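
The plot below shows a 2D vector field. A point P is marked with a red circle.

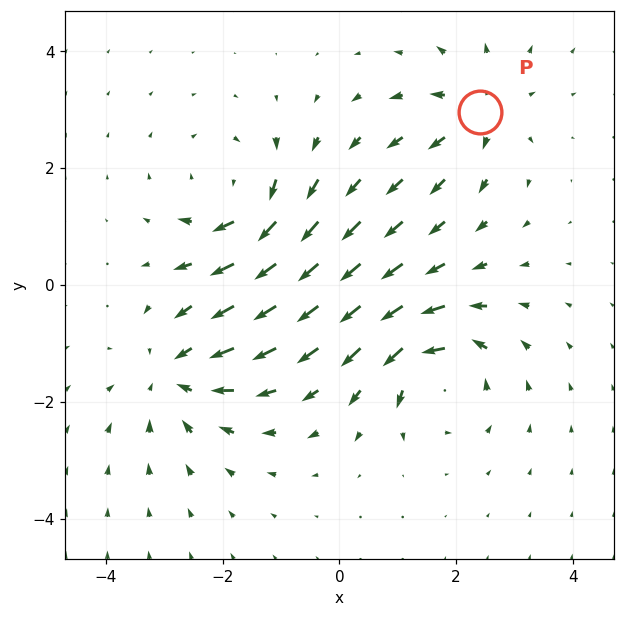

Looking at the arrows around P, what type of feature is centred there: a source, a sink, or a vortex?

source

At P (2.4, 3.0) the arrows spread outward. Divergence about +4, curl ≈0 — positive divergence with near-zero curl is a source.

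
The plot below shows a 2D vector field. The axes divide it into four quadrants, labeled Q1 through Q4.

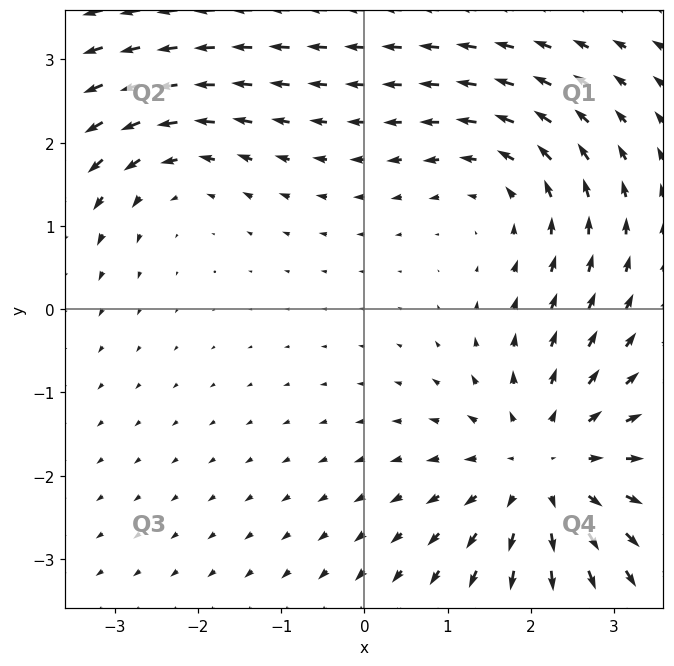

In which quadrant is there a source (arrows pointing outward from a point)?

The source sits at approximately (2.2, -1.9), which lies in quadrant Q4. The divergence there is about +4, positive as expected for a source.

Q4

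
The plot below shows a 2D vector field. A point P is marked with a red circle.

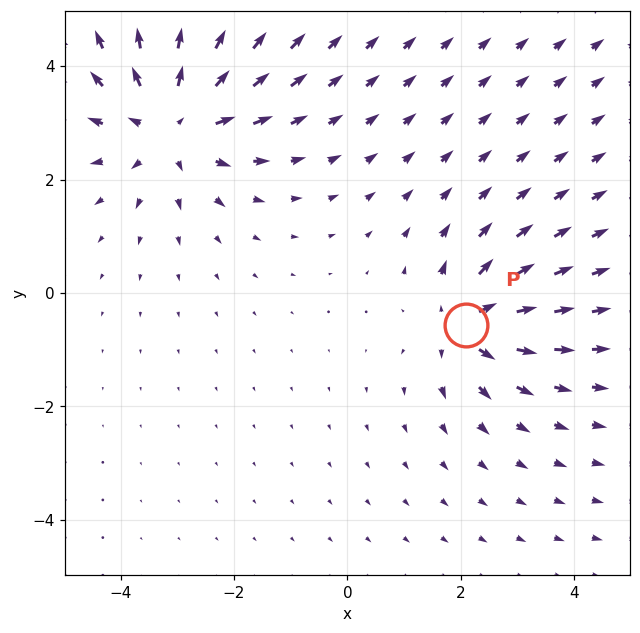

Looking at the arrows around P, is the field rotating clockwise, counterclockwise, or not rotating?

Near P at (2.1, -0.6) the arrows show no circulation. The curl there is ≈0.

not rotating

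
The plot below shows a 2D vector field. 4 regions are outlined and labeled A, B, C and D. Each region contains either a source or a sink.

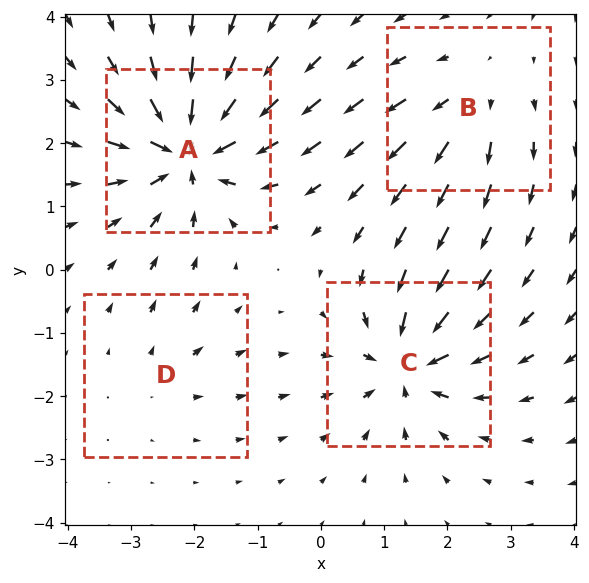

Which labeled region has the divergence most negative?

A

Divergence at each region's feature centre — A: about -8, B: about +4, C: about -7, D: about +2. Region A is most negative.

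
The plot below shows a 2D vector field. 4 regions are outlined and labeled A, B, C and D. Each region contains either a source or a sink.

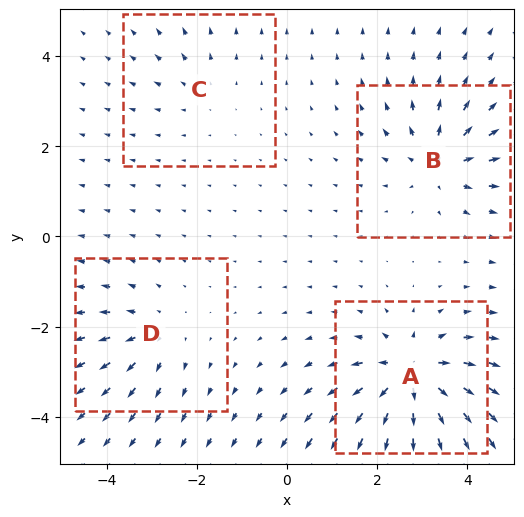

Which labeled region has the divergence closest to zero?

Divergence at each region's feature centre — A: about +8, B: about +5, C: about +2, D: about +4. Region C is closest to zero.

C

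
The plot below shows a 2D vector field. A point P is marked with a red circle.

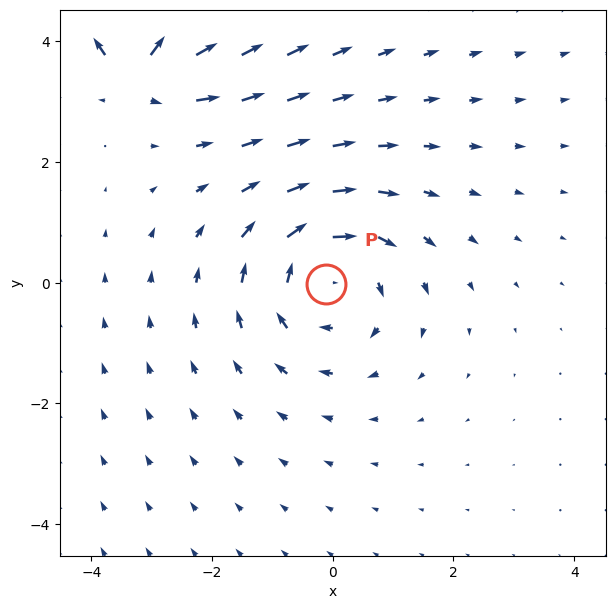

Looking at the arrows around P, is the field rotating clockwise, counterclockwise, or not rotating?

clockwise

Near P at (-0.1, -0.0) the arrows circulate clockwise. The curl (z-component) there is about -4; negative curl means clockwise rotation.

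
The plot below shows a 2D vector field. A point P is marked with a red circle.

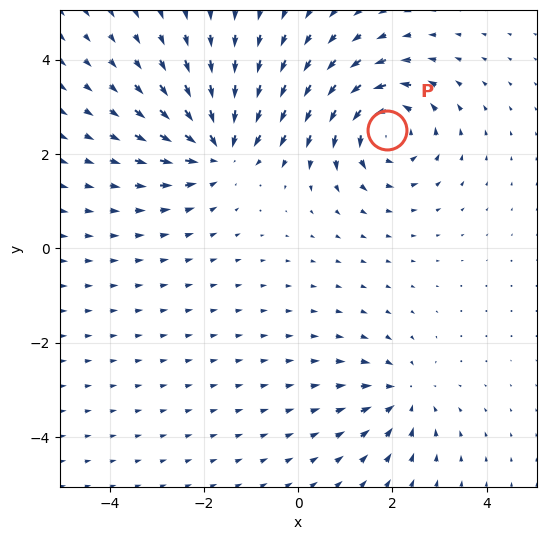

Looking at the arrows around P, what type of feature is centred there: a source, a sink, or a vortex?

At P (1.9, 2.5) the arrows circulate counterclockwise. Divergence ≈0, curl about +5 — near-zero divergence with nonzero curl is a vortex.

vortex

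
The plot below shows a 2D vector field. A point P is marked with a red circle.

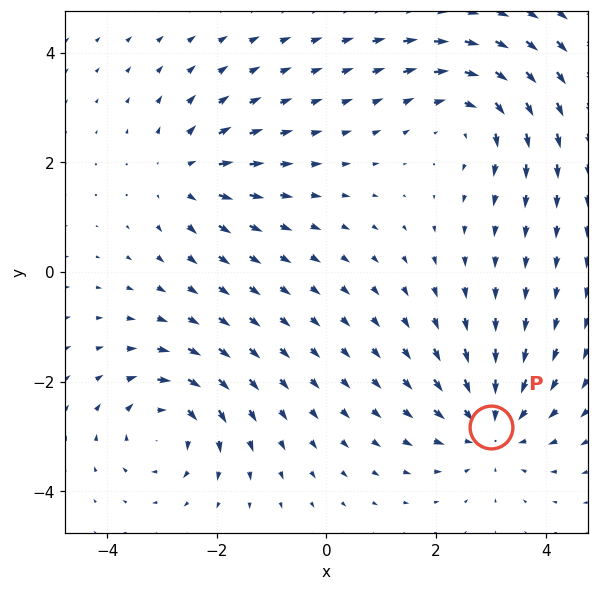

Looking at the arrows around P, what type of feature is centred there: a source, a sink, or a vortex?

sink

At P (3.0, -2.8) the arrows converge inward. Divergence about -4, curl ≈0 — negative divergence with near-zero curl is a sink.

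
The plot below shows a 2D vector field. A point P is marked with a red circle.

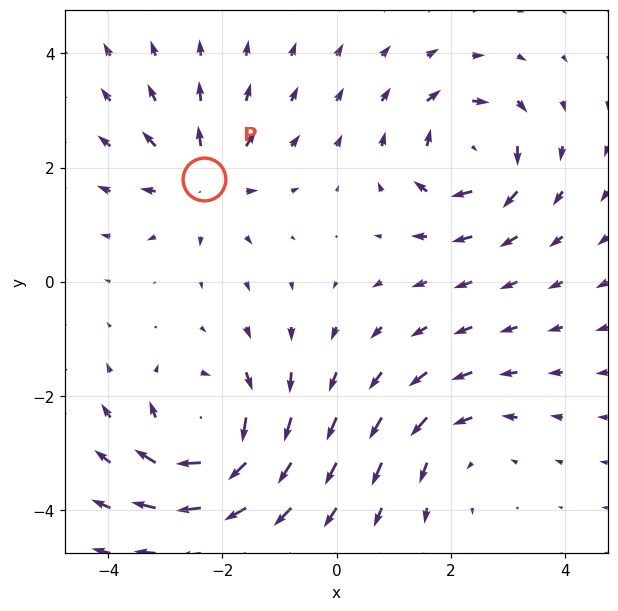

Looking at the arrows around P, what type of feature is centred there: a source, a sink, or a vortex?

At P (-2.3, 1.8) the arrows spread outward. Divergence about +4, curl ≈0 — positive divergence with near-zero curl is a source.

source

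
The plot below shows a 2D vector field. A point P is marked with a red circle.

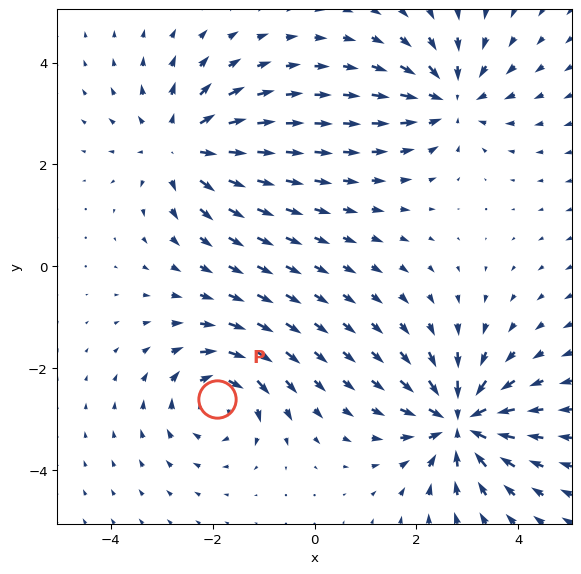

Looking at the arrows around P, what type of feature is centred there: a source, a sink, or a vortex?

vortex

At P (-1.9, -2.6) the arrows circulate clockwise. Divergence ≈0, curl about -4 — near-zero divergence with nonzero curl is a vortex.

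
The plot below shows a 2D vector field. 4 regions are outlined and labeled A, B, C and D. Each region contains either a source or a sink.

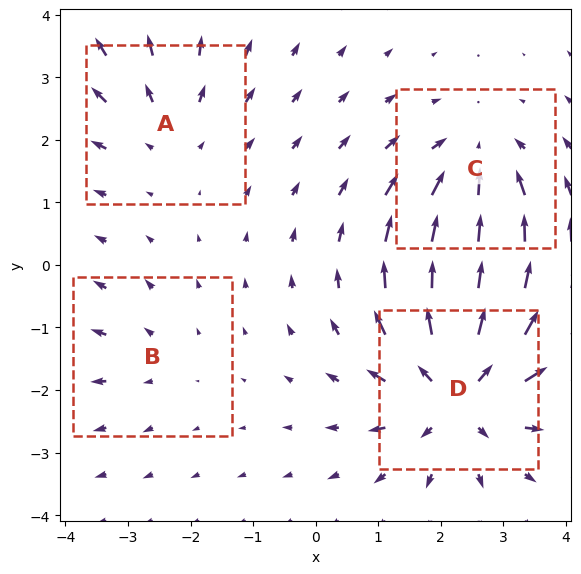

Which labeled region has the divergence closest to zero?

Divergence at each region's feature centre — A: about +3, B: about +2, C: about -4, D: about +7. Region B is closest to zero.

B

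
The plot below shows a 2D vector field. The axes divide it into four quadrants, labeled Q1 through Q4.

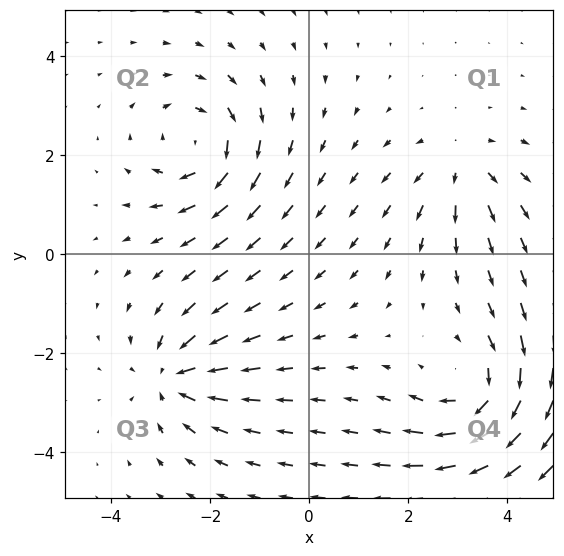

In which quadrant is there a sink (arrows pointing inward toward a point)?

Q3

The sink sits at approximately (-2.7, -2.5), which lies in quadrant Q3. The divergence there is about -4, negative as expected for a sink.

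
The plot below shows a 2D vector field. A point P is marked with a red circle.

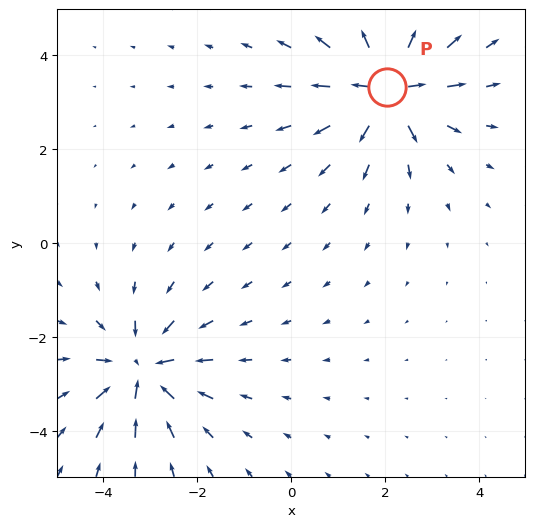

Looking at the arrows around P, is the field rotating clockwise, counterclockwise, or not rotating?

not rotating

Near P at (2.0, 3.3) the arrows show no circulation. The curl there is ≈0.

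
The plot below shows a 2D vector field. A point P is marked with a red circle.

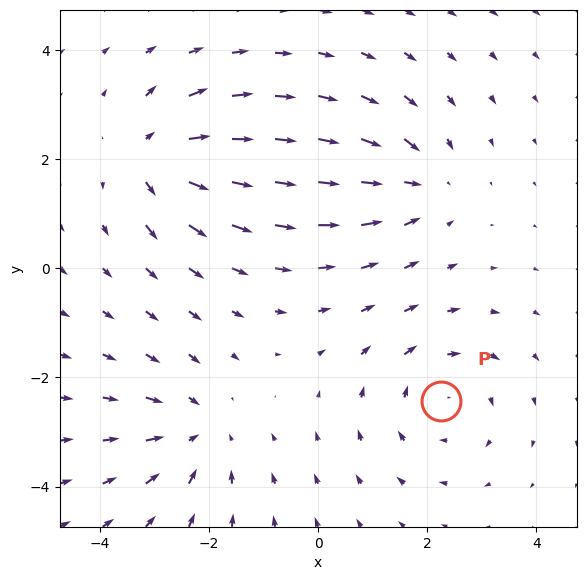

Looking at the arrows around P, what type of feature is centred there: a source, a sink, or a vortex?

At P (2.3, -2.4) the arrows circulate clockwise. Divergence ≈0, curl about -3 — near-zero divergence with nonzero curl is a vortex.

vortex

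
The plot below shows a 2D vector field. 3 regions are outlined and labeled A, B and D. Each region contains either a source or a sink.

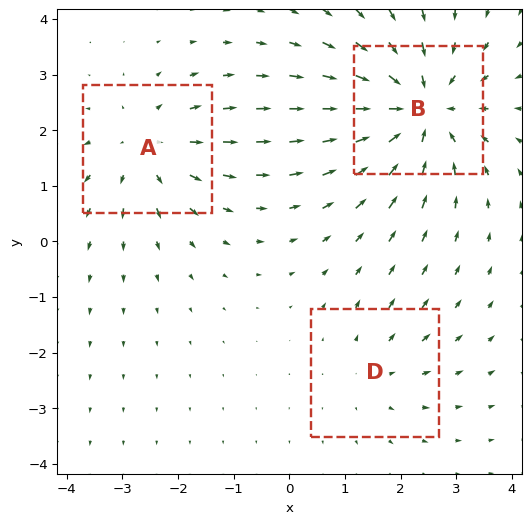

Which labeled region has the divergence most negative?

B

Divergence at each region's feature centre — A: about +3, B: about -4, D: about +2. Region B is most negative.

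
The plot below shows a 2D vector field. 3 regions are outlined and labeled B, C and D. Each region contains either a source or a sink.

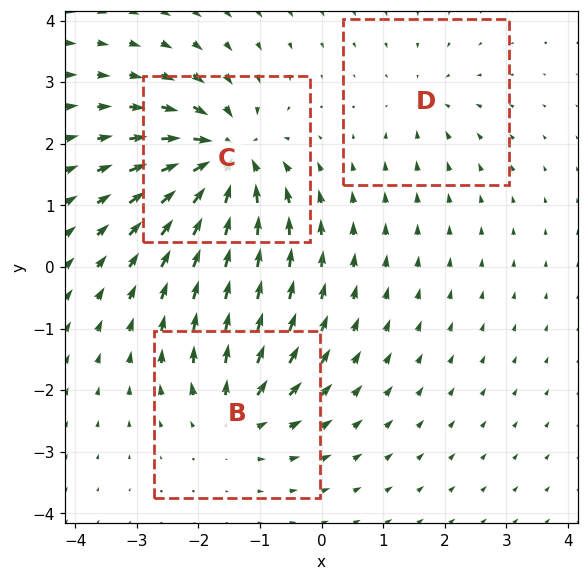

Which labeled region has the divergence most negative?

Divergence at each region's feature centre — B: about +4, C: about -7, D: about -2. Region C is most negative.

C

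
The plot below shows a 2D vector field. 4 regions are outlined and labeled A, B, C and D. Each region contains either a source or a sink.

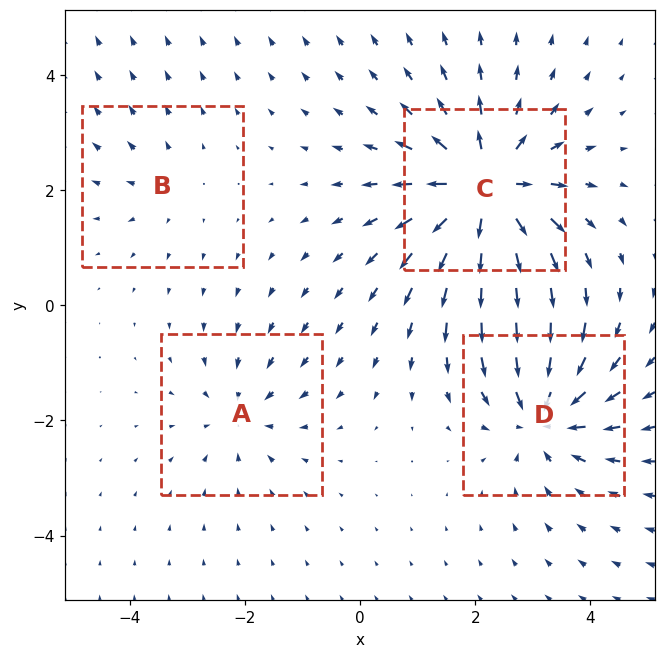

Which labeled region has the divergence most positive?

C

Divergence at each region's feature centre — A: about -3, B: about +2, C: about +8, D: about -6. Region C is most positive.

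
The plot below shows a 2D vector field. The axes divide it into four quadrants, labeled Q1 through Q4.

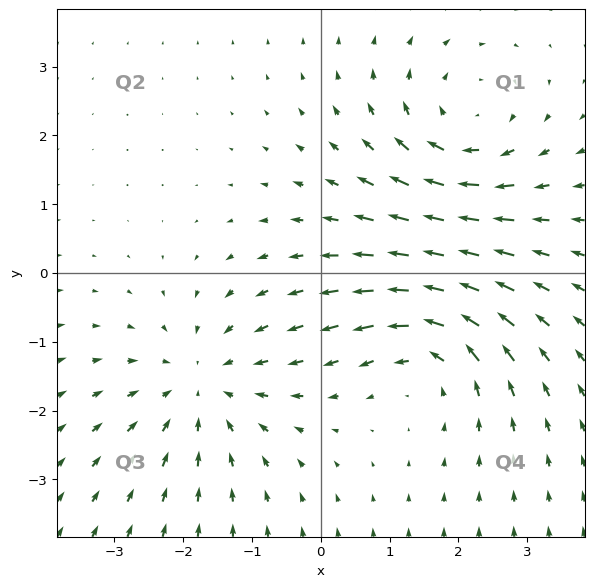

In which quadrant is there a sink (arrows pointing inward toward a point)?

Q3

The sink sits at approximately (-1.7, -1.6), which lies in quadrant Q3. The divergence there is about -4, negative as expected for a sink.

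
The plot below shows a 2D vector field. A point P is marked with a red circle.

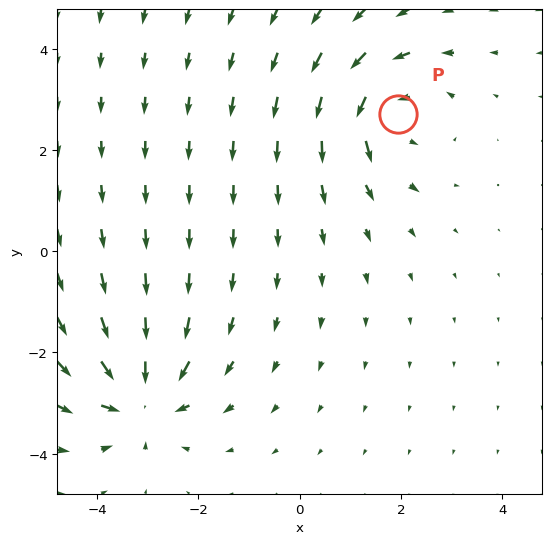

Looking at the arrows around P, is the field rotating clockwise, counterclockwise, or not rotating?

counterclockwise

Near P at (1.9, 2.7) the arrows circulate counterclockwise. The curl (z-component) there is about +3; positive curl means counterclockwise rotation.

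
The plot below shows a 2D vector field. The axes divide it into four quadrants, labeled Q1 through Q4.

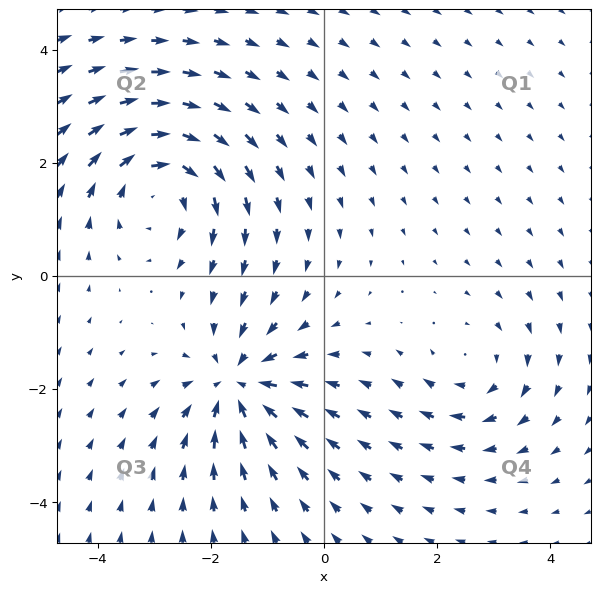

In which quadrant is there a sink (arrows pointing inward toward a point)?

The sink sits at approximately (-1.5, -1.9), which lies in quadrant Q3. The divergence there is about -5, negative as expected for a sink.

Q3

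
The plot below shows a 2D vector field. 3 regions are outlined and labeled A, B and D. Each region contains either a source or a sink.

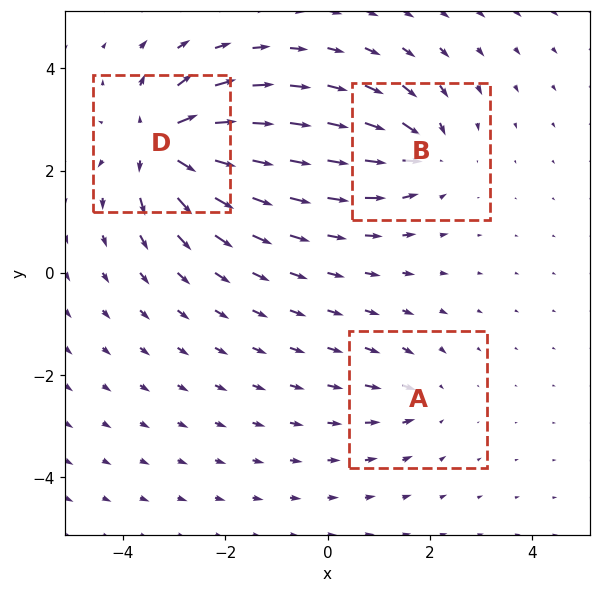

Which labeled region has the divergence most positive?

D

Divergence at each region's feature centre — A: about -3, B: about -4, D: about +6. Region D is most positive.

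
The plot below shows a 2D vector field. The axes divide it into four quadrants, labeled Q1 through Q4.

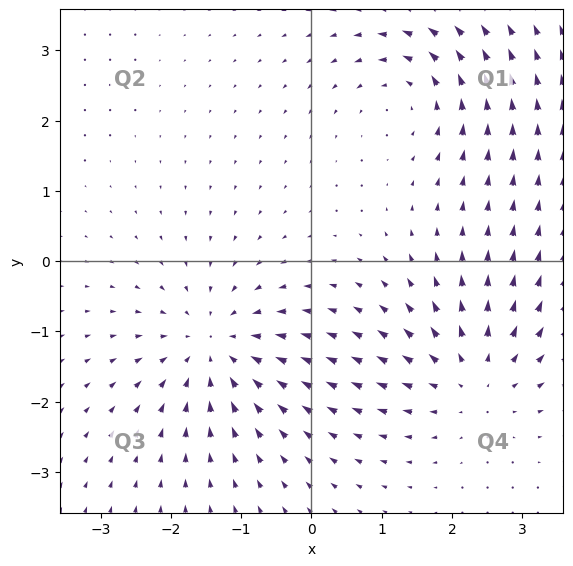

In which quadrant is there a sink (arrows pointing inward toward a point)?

Q3

The sink sits at approximately (-1.4, -1.2), which lies in quadrant Q3. The divergence there is about -5, negative as expected for a sink.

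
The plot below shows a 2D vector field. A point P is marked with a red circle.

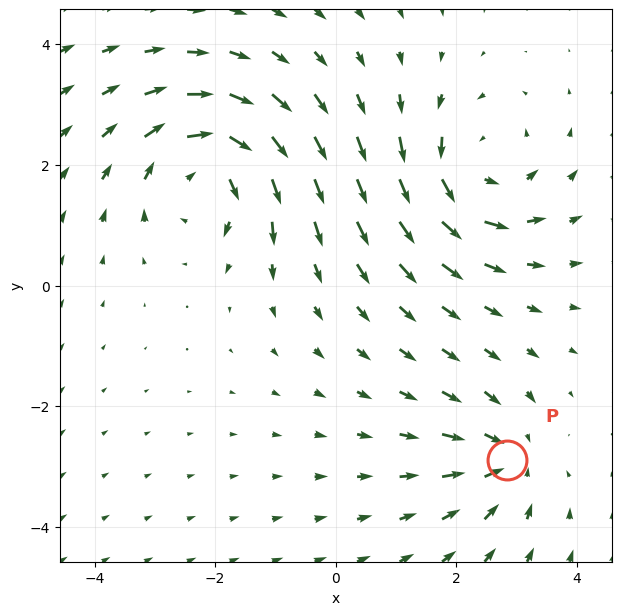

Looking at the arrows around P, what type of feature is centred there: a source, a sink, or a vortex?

At P (2.8, -2.9) the arrows converge inward. Divergence about -4, curl ≈0 — negative divergence with near-zero curl is a sink.

sink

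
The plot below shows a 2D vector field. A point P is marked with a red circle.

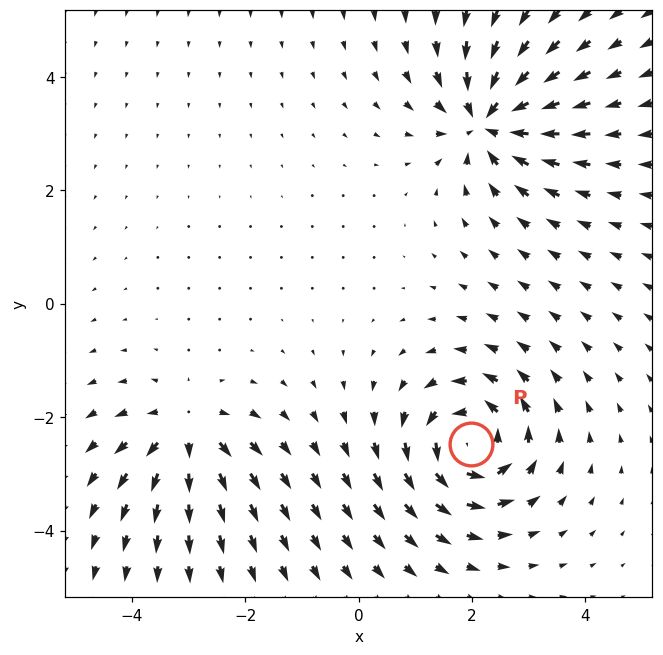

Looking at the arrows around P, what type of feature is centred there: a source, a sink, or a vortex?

At P (2.0, -2.5) the arrows circulate counterclockwise. Divergence ≈0, curl about +6 — near-zero divergence with nonzero curl is a vortex.

vortex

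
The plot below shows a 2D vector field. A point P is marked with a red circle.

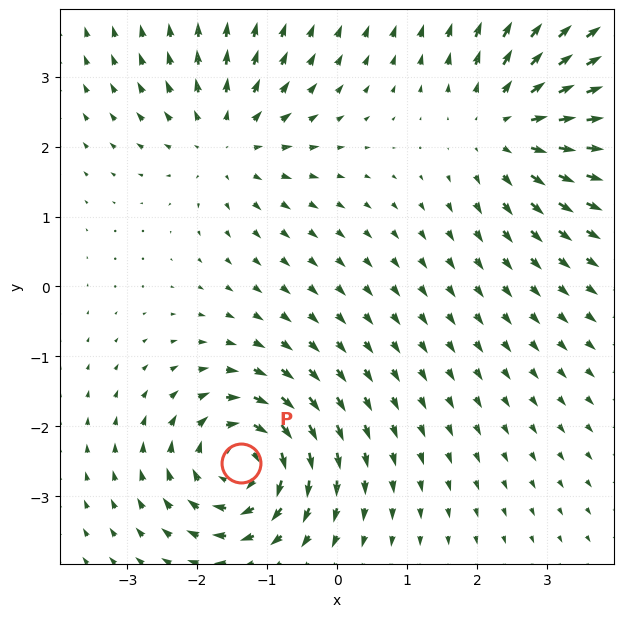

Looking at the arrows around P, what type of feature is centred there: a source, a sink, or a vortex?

vortex

At P (-1.4, -2.5) the arrows circulate clockwise. Divergence ≈0, curl about -6 — near-zero divergence with nonzero curl is a vortex.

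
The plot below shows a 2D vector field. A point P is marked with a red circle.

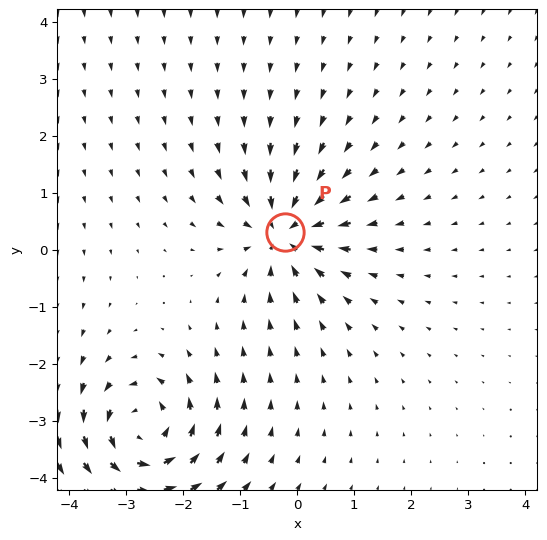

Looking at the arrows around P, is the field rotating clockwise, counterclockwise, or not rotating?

Near P at (-0.2, 0.3) the arrows show no circulation. The curl there is ≈0.

not rotating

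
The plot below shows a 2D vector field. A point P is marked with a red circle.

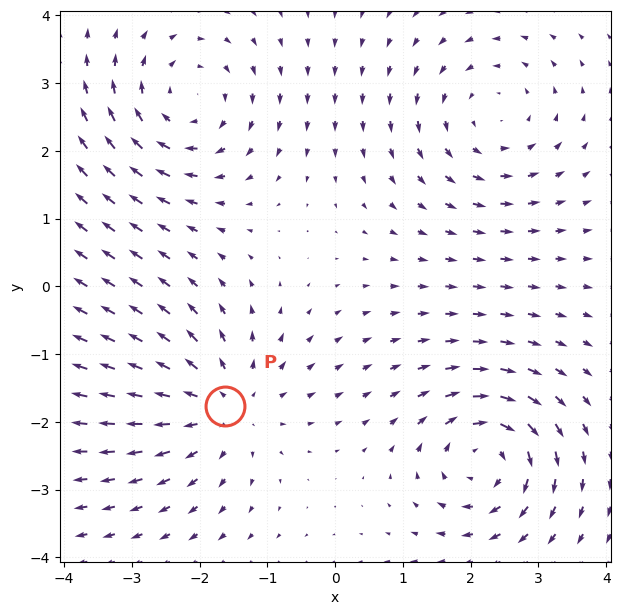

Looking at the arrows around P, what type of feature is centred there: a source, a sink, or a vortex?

source

At P (-1.6, -1.8) the arrows spread outward. Divergence about +5, curl ≈0 — positive divergence with near-zero curl is a source.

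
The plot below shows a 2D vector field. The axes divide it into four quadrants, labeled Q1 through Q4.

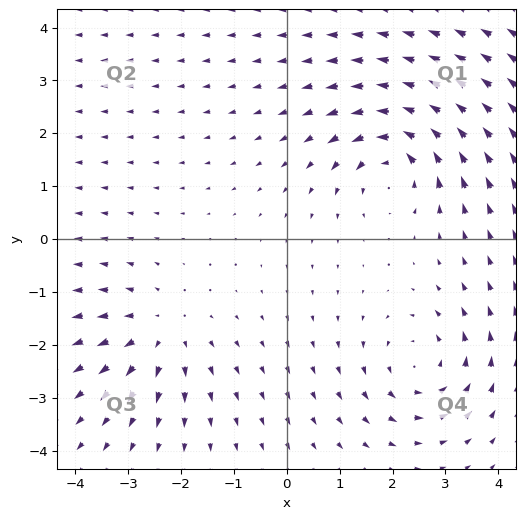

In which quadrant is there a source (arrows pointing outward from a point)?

Q3

The source sits at approximately (-2.4, -1.8), which lies in quadrant Q3. The divergence there is about +3, positive as expected for a source.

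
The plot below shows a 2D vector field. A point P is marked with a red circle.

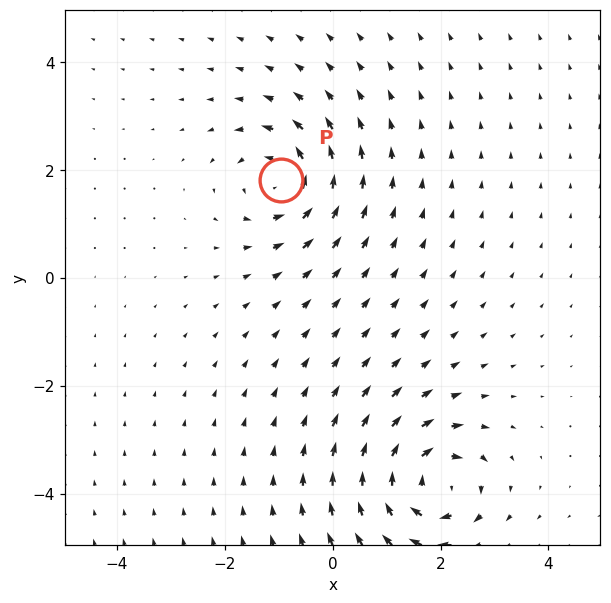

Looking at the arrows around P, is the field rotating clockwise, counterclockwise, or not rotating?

counterclockwise

Near P at (-1.0, 1.8) the arrows circulate counterclockwise. The curl (z-component) there is about +5; positive curl means counterclockwise rotation.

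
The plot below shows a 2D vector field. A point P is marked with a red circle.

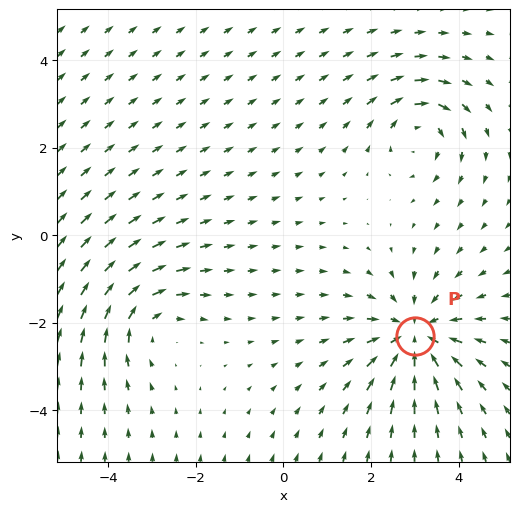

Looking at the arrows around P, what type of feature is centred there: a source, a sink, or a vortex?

At P (3.0, -2.3) the arrows converge inward. Divergence about -4, curl ≈0 — negative divergence with near-zero curl is a sink.

sink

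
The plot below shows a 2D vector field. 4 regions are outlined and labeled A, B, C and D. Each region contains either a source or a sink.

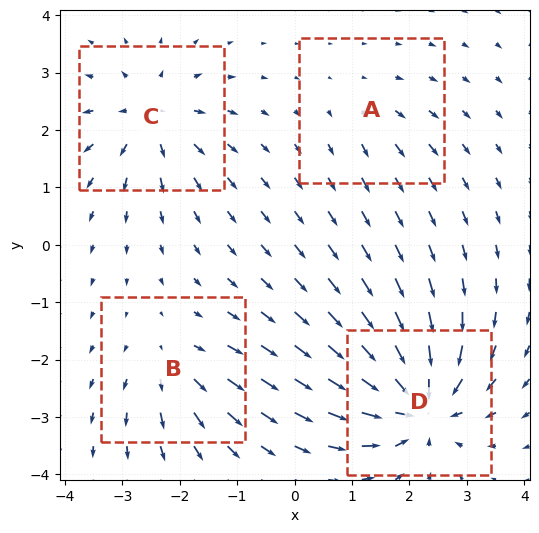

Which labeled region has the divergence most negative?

D

Divergence at each region's feature centre — A: about +3, B: about +4, C: about +6, D: about -9. Region D is most negative.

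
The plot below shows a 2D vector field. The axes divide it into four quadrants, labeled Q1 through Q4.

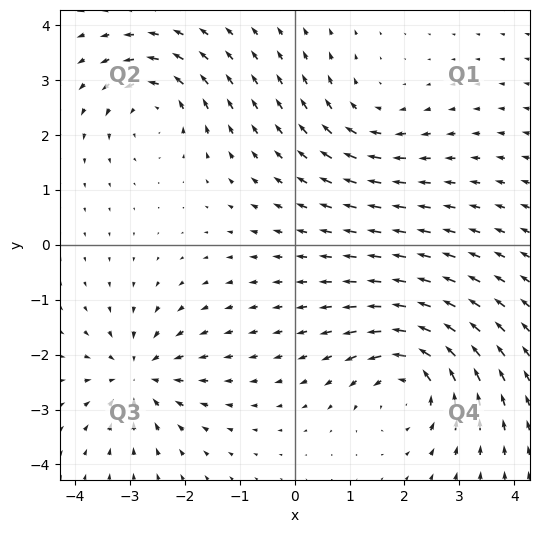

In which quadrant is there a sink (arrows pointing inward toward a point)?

The sink sits at approximately (-2.8, -2.4), which lies in quadrant Q3. The divergence there is about -5, negative as expected for a sink.

Q3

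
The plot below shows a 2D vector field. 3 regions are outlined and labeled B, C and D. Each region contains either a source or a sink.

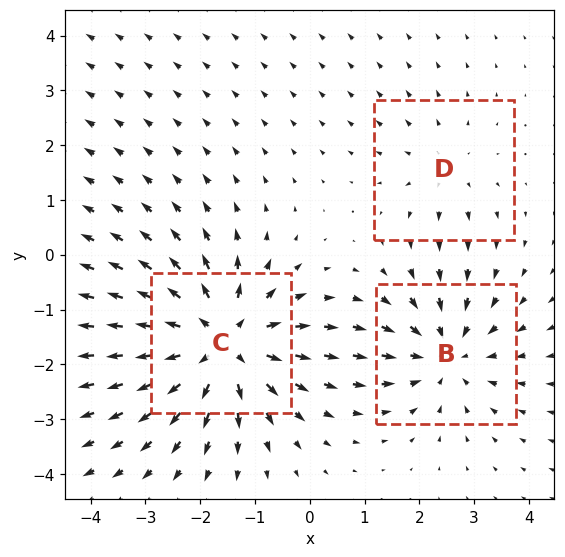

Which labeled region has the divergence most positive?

Divergence at each region's feature centre — B: about -3, C: about +5, D: about +2. Region C is most positive.

C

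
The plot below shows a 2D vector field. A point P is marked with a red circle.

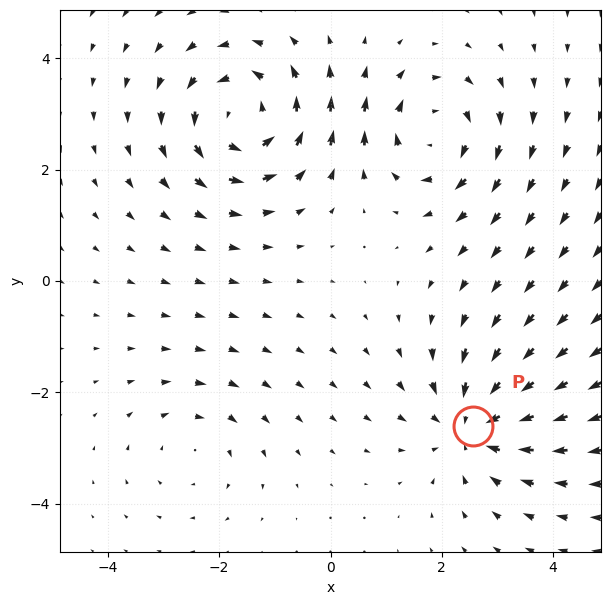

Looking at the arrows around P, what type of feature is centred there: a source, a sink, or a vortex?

sink

At P (2.6, -2.6) the arrows converge inward. Divergence about -4, curl ≈0 — negative divergence with near-zero curl is a sink.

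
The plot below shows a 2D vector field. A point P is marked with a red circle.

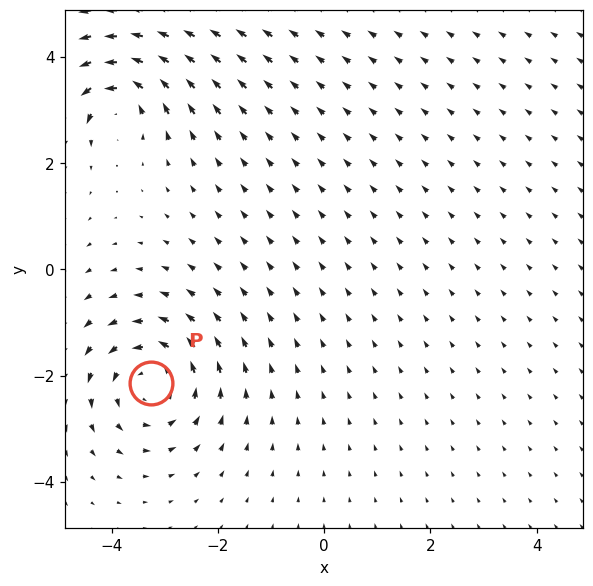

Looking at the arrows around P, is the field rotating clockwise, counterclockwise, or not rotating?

Near P at (-3.2, -2.1) the arrows circulate counterclockwise. The curl (z-component) there is about +5; positive curl means counterclockwise rotation.

counterclockwise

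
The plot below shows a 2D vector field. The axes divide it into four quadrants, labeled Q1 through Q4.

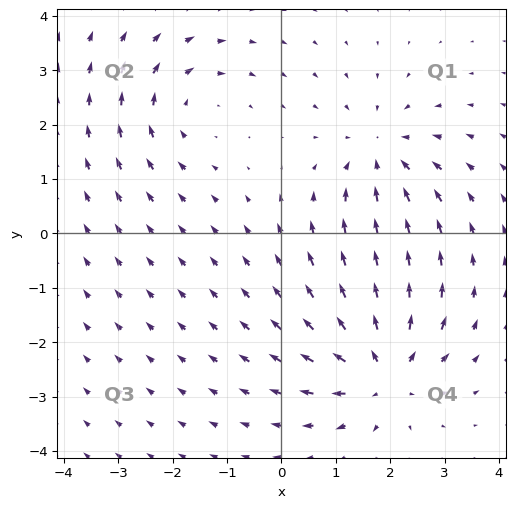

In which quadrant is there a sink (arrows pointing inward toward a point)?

Q1

The sink sits at approximately (1.8, 1.5), which lies in quadrant Q1. The divergence there is about -3, negative as expected for a sink.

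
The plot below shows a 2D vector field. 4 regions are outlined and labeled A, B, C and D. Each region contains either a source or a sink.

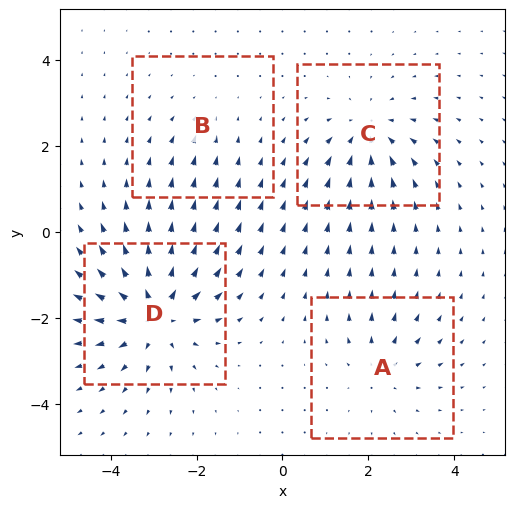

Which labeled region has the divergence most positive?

Divergence at each region's feature centre — A: about +3, B: about -2, C: about -5, D: about +7. Region D is most positive.

D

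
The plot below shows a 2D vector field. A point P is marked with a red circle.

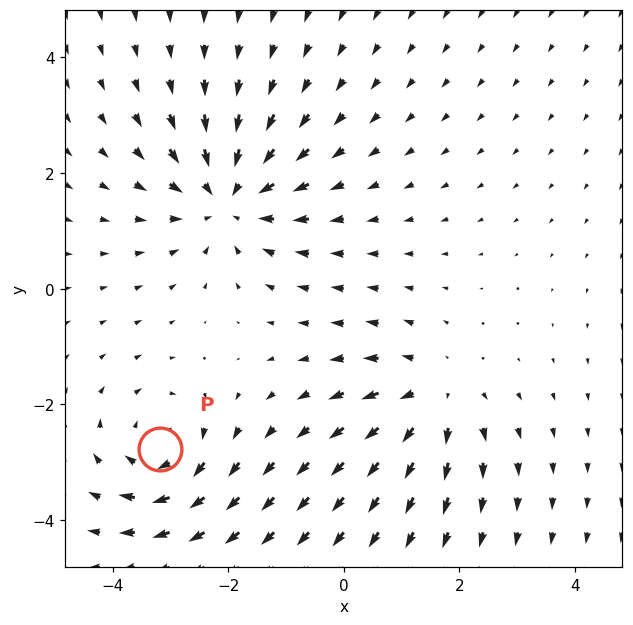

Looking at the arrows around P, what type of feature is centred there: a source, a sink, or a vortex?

vortex

At P (-3.2, -2.8) the arrows circulate clockwise. Divergence ≈0, curl about -3 — near-zero divergence with nonzero curl is a vortex.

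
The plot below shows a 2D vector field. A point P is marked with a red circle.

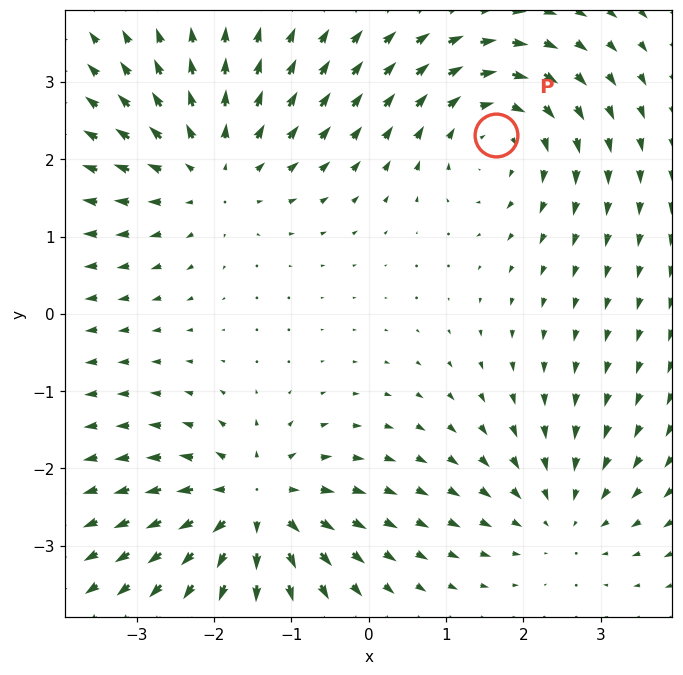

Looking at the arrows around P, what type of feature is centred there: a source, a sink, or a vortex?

vortex

At P (1.6, 2.3) the arrows circulate clockwise. Divergence ≈0, curl about -4 — near-zero divergence with nonzero curl is a vortex.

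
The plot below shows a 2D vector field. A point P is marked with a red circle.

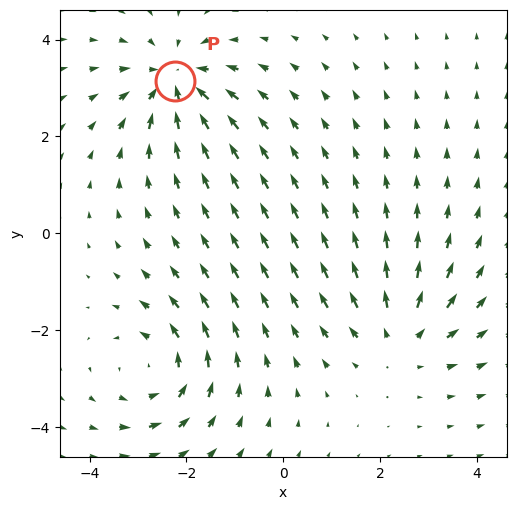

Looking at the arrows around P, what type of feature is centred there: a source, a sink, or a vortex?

At P (-2.2, 3.1) the arrows converge inward. Divergence about -4, curl ≈0 — negative divergence with near-zero curl is a sink.

sink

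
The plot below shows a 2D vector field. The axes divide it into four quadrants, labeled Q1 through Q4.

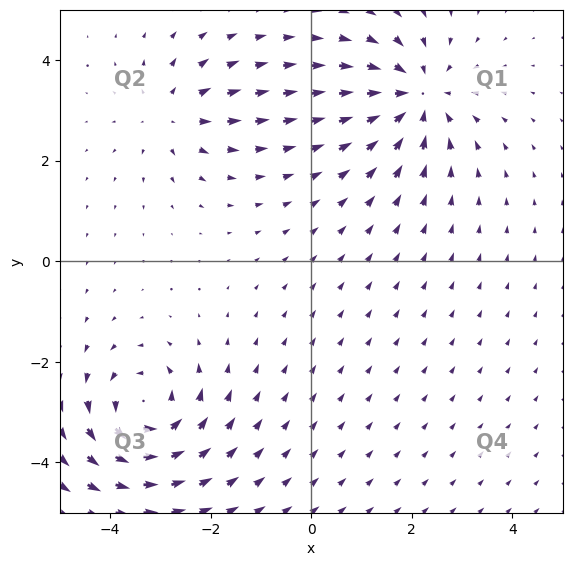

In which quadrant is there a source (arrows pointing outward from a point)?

Q2

The source sits at approximately (-2.7, 2.9), which lies in quadrant Q2. The divergence there is about +3, positive as expected for a source.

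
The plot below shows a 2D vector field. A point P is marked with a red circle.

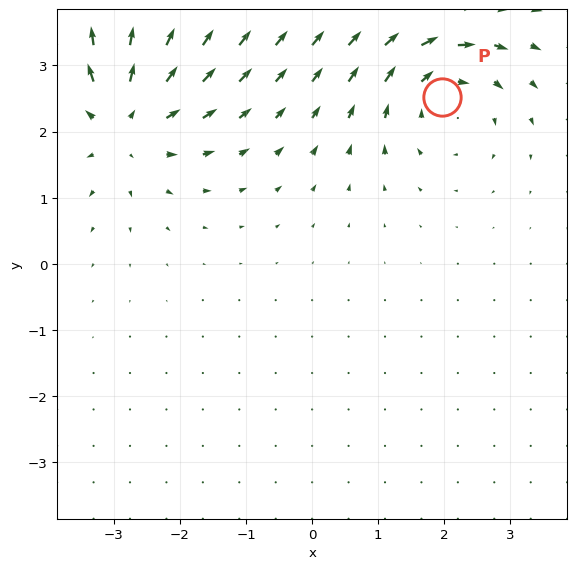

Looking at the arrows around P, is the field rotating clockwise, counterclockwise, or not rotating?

Near P at (2.0, 2.5) the arrows circulate clockwise. The curl (z-component) there is about -4; negative curl means clockwise rotation.

clockwise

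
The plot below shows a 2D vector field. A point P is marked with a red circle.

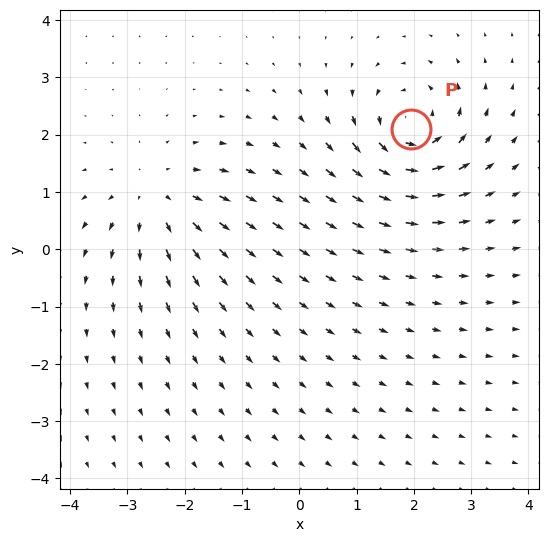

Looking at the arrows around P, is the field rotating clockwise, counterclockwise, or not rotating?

counterclockwise

Near P at (1.9, 2.1) the arrows circulate counterclockwise. The curl (z-component) there is about +7; positive curl means counterclockwise rotation.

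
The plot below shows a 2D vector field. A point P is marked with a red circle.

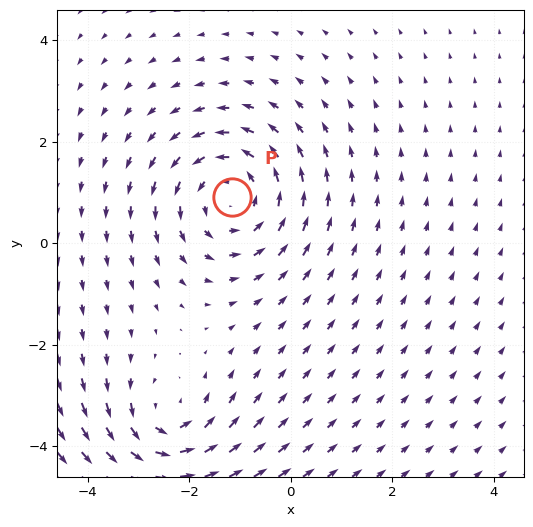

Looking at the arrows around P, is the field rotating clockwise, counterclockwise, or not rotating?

Near P at (-1.2, 0.9) the arrows circulate counterclockwise. The curl (z-component) there is about +4; positive curl means counterclockwise rotation.

counterclockwise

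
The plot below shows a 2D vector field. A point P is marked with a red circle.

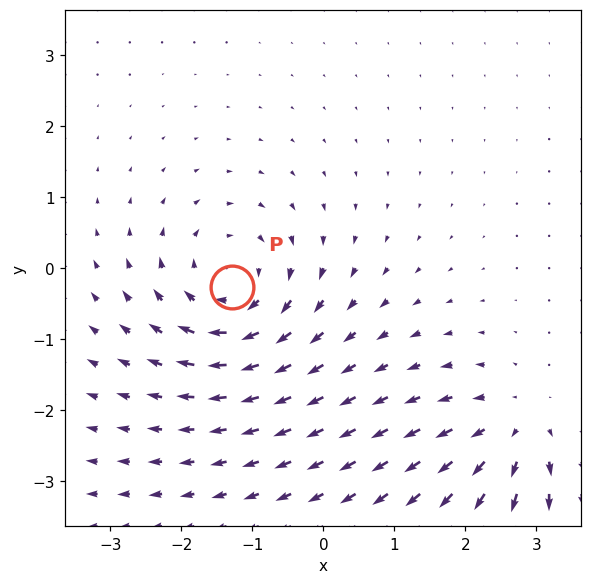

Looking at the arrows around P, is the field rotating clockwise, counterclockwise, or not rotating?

Near P at (-1.3, -0.3) the arrows circulate clockwise. The curl (z-component) there is about -4; negative curl means clockwise rotation.

clockwise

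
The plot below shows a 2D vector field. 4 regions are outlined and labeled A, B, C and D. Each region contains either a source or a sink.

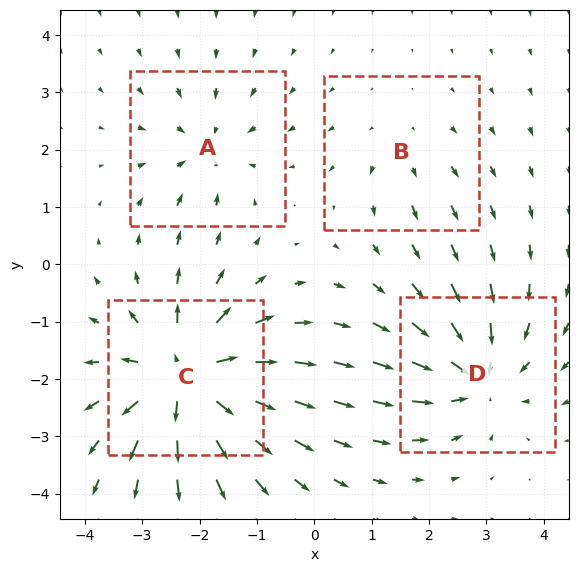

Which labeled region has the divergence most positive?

C

Divergence at each region's feature centre — A: about -4, B: about +2, C: about +8, D: about -5. Region C is most positive.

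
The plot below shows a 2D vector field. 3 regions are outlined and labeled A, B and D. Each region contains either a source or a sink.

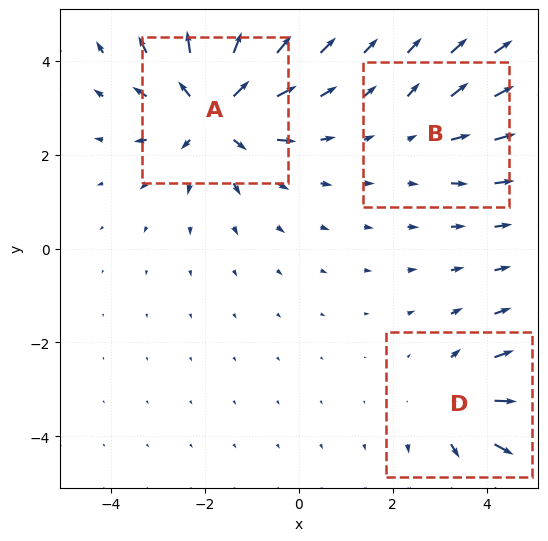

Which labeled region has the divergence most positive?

Divergence at each region's feature centre — A: about +5, B: about +2, D: about +3. Region A is most positive.

A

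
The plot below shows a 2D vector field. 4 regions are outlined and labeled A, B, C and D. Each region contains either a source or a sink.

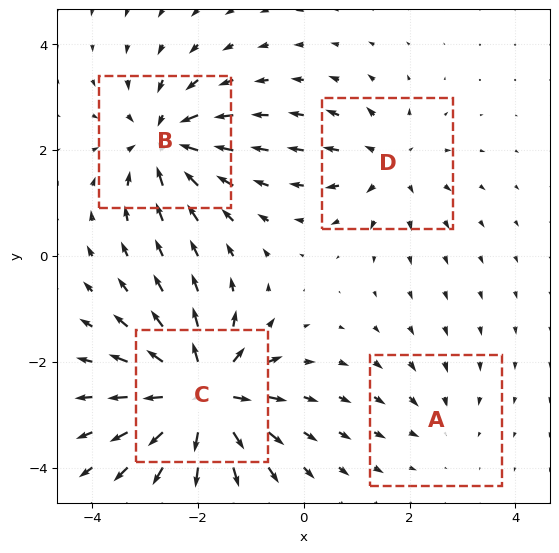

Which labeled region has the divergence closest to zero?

Divergence at each region's feature centre — A: about -2, B: about -6, C: about +9, D: about +4. Region A is closest to zero.

A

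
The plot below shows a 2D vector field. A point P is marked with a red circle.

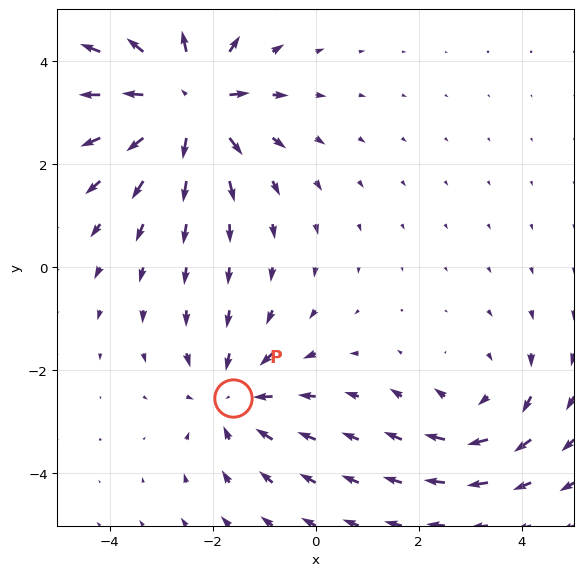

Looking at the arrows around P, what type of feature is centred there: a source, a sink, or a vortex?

At P (-1.6, -2.5) the arrows converge inward. Divergence about -3, curl ≈0 — negative divergence with near-zero curl is a sink.

sink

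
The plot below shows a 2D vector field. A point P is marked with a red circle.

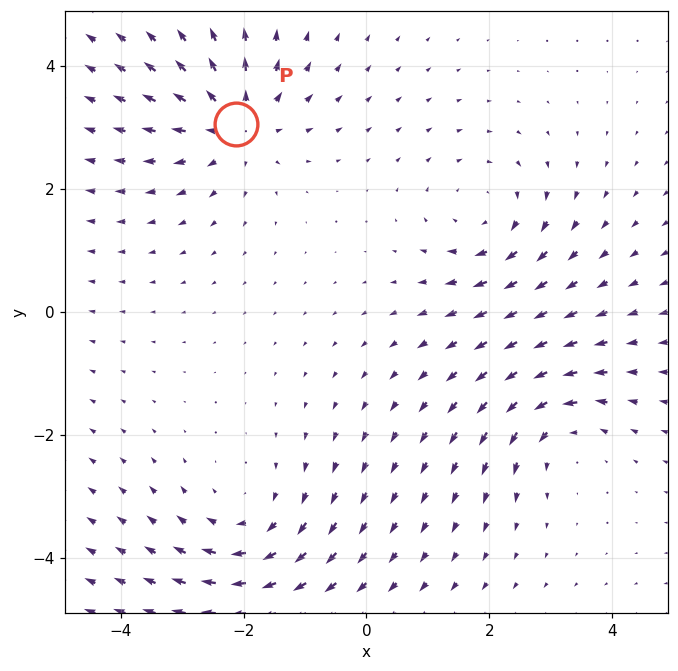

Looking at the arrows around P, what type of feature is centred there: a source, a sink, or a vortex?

source

At P (-2.1, 3.1) the arrows spread outward. Divergence about +4, curl ≈0 — positive divergence with near-zero curl is a source.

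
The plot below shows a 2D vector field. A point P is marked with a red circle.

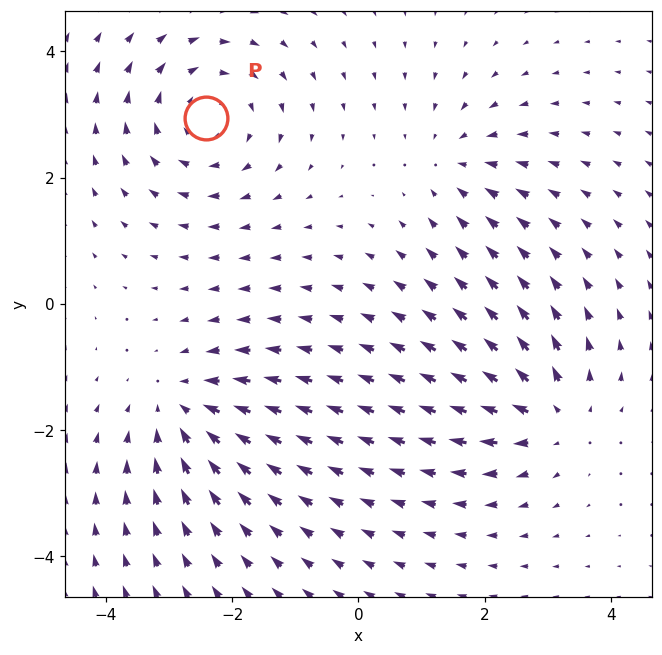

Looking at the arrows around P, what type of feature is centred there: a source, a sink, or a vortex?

At P (-2.4, 2.9) the arrows circulate clockwise. Divergence ≈0, curl about -4 — near-zero divergence with nonzero curl is a vortex.

vortex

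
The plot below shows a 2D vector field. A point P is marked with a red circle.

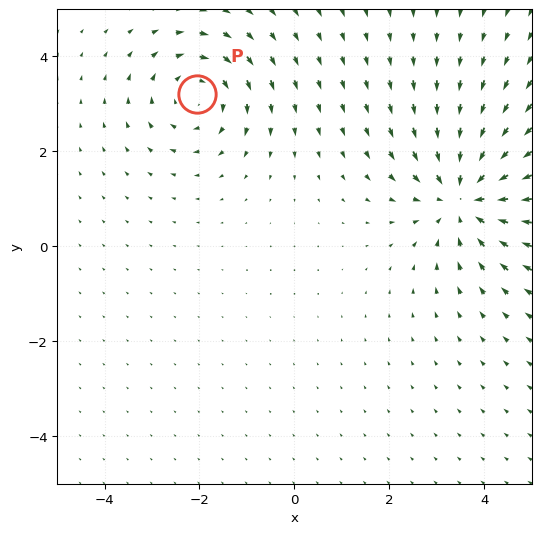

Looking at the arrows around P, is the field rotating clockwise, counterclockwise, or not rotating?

Near P at (-2.1, 3.2) the arrows circulate clockwise. The curl (z-component) there is about -4; negative curl means clockwise rotation.

clockwise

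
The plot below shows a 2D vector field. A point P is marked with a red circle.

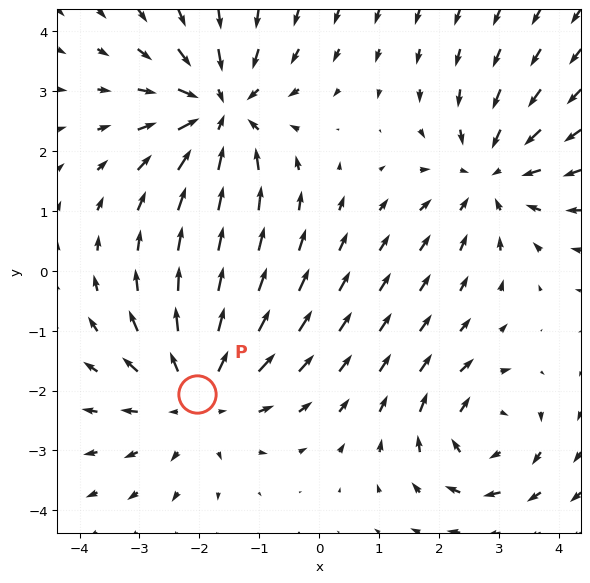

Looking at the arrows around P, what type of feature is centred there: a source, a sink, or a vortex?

source

At P (-2.0, -2.1) the arrows spread outward. Divergence about +3, curl ≈0 — positive divergence with near-zero curl is a source.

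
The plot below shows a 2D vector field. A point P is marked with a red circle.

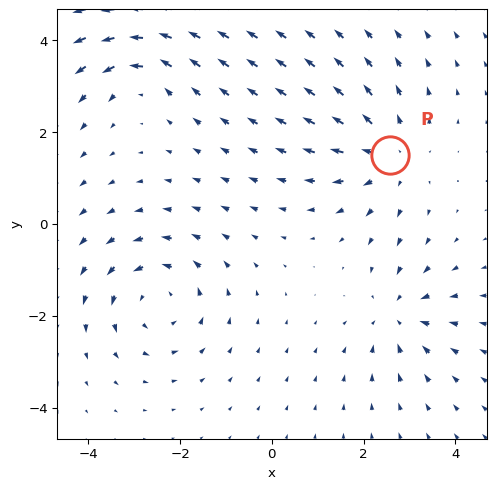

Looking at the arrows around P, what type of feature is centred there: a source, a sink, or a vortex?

At P (2.6, 1.5) the arrows spread outward. Divergence about +3, curl ≈0 — positive divergence with near-zero curl is a source.

source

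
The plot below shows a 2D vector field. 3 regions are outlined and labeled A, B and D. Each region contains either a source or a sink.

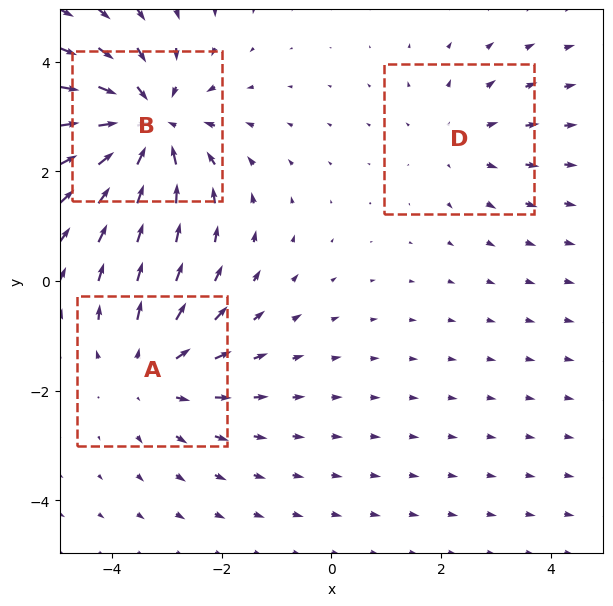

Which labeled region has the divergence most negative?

Divergence at each region's feature centre — A: about +3, B: about -4, D: about +2. Region B is most negative.

B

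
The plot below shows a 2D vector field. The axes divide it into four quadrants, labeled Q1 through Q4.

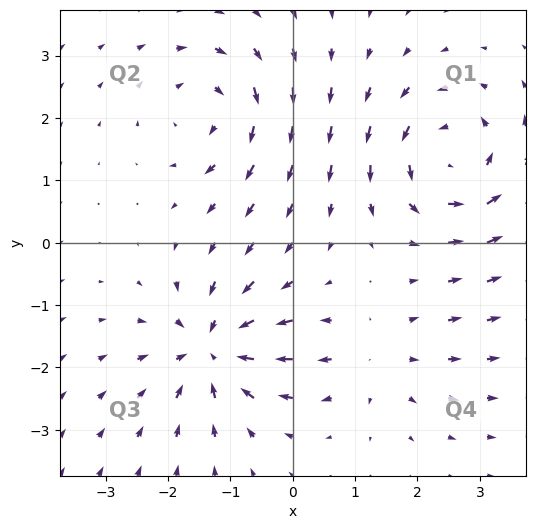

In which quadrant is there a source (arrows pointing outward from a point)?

Q4

The source sits at approximately (1.3, -1.8), which lies in quadrant Q4. The divergence there is about +2, positive as expected for a source.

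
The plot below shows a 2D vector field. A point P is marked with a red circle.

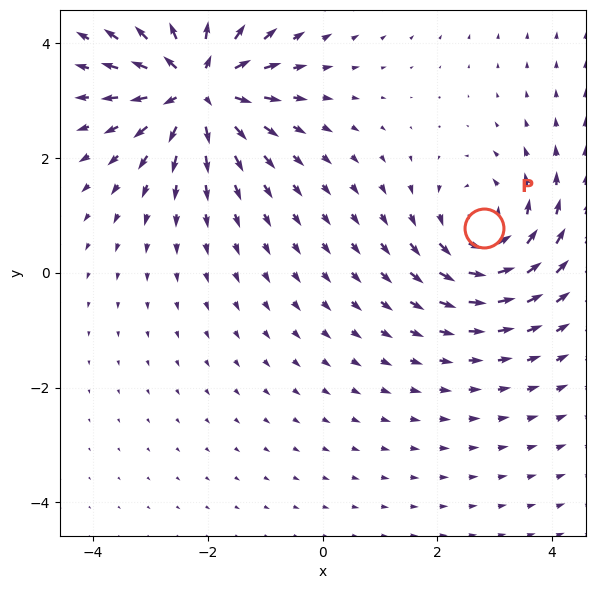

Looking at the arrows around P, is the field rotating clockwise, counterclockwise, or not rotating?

counterclockwise

Near P at (2.8, 0.8) the arrows circulate counterclockwise. The curl (z-component) there is about +4; positive curl means counterclockwise rotation.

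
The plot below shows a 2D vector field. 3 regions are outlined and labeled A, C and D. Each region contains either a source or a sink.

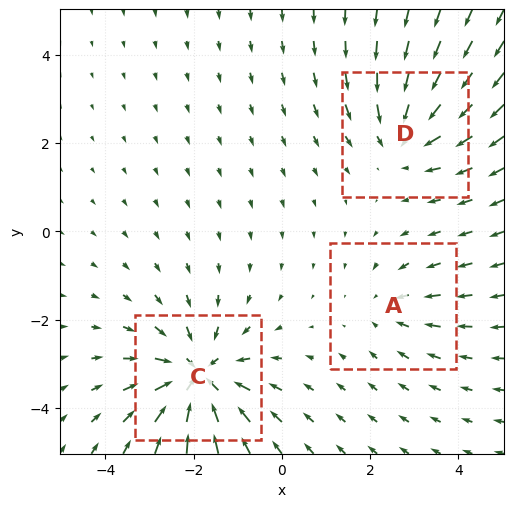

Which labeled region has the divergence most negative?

Divergence at each region's feature centre — A: about -2, C: about -5, D: about -3. Region C is most negative.

C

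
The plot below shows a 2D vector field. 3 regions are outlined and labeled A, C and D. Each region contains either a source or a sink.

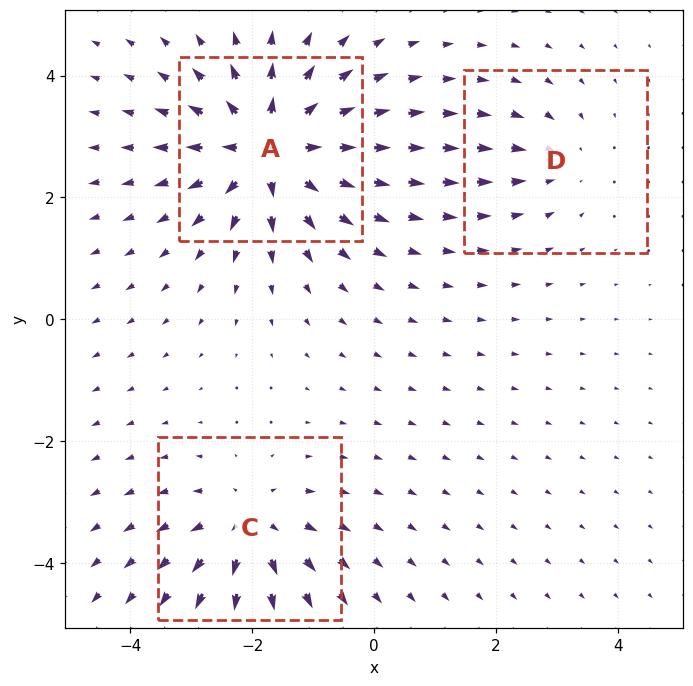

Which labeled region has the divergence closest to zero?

Divergence at each region's feature centre — A: about +5, C: about +3, D: about -2. Region D is closest to zero.

D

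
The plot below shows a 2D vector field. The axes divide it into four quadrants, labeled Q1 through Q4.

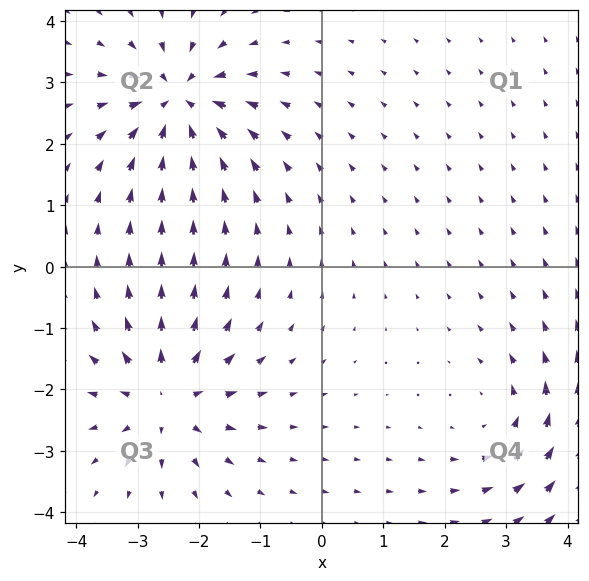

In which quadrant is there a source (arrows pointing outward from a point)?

The source sits at approximately (-2.5, -2.1), which lies in quadrant Q3. The divergence there is about +5, positive as expected for a source.

Q3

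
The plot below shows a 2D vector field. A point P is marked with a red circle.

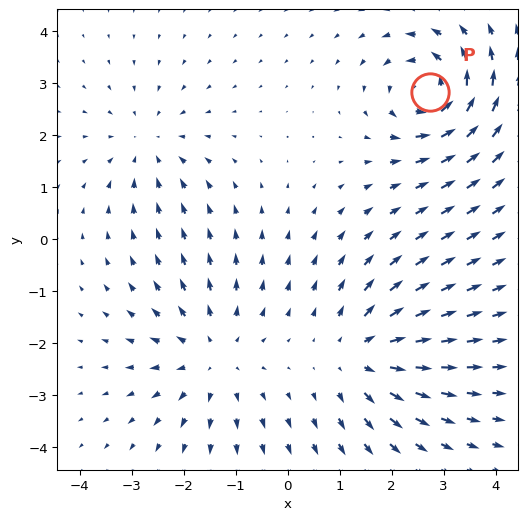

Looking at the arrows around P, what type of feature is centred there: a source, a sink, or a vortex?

vortex

At P (2.7, 2.8) the arrows circulate counterclockwise. Divergence ≈0, curl about +7 — near-zero divergence with nonzero curl is a vortex.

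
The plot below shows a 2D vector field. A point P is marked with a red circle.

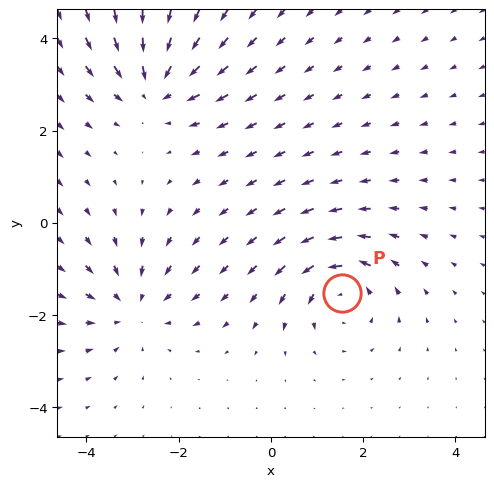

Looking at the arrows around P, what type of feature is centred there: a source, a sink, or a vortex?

At P (1.5, -1.5) the arrows circulate counterclockwise. Divergence ≈0, curl about +5 — near-zero divergence with nonzero curl is a vortex.

vortex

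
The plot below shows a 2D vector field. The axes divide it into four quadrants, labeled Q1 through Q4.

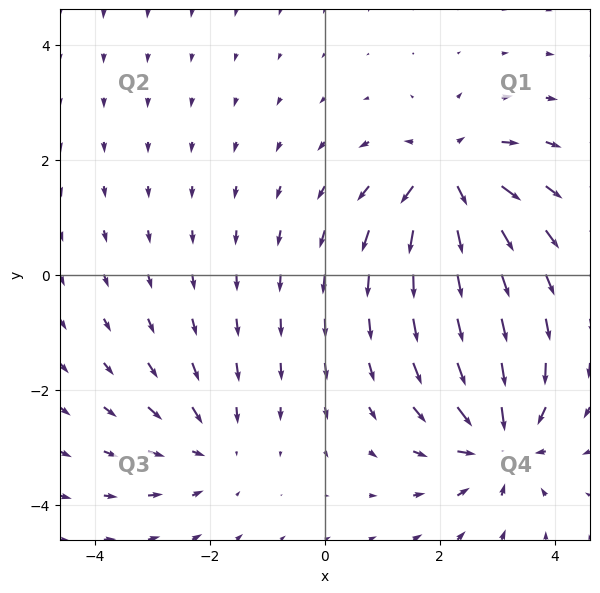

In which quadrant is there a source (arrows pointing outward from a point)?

The source sits at approximately (2.1, 1.7), which lies in quadrant Q1. The divergence there is about +6, positive as expected for a source.

Q1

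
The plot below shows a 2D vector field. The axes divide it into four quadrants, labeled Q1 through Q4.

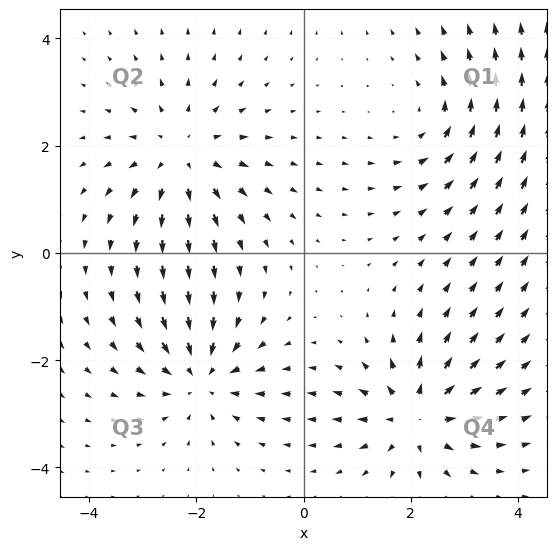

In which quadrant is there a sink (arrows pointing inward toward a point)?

The sink sits at approximately (-1.9, -2.3), which lies in quadrant Q3. The divergence there is about -5, negative as expected for a sink.

Q3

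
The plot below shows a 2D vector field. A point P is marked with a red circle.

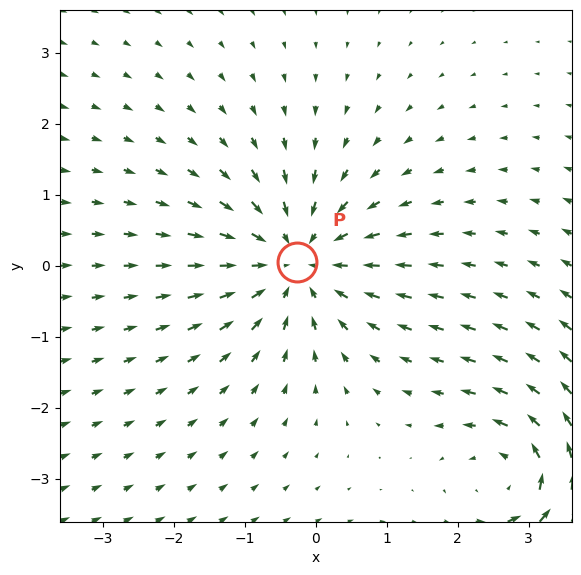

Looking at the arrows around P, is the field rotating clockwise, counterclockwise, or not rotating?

not rotating

Near P at (-0.3, 0.1) the arrows show no circulation. The curl there is ≈0.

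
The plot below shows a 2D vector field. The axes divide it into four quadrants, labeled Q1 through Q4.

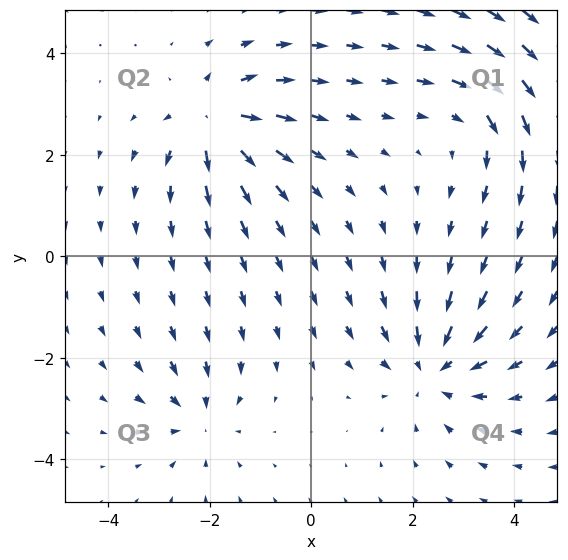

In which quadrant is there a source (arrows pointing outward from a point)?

The source sits at approximately (-1.9, 2.7), which lies in quadrant Q2. The divergence there is about +6, positive as expected for a source.

Q2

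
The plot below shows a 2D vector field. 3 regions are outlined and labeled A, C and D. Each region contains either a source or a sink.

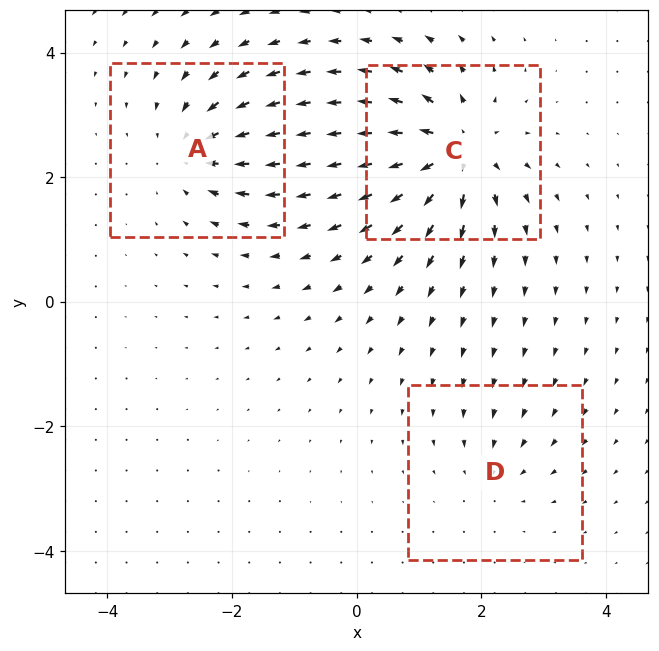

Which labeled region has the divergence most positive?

Divergence at each region's feature centre — A: about -4, C: about +6, D: about -2. Region C is most positive.

C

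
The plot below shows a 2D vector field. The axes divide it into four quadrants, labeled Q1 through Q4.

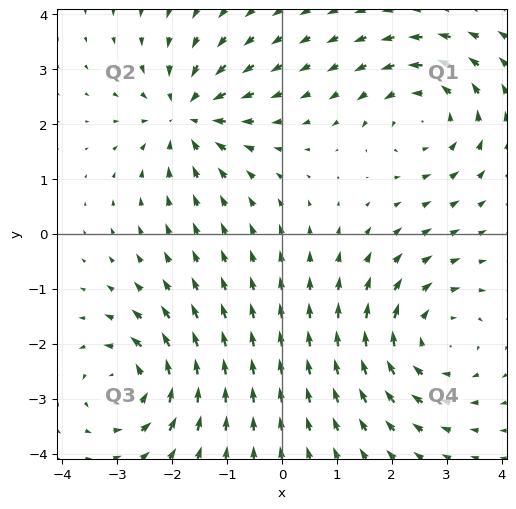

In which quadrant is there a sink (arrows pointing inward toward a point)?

The sink sits at approximately (-1.7, 2.2), which lies in quadrant Q2. The divergence there is about -4, negative as expected for a sink.

Q2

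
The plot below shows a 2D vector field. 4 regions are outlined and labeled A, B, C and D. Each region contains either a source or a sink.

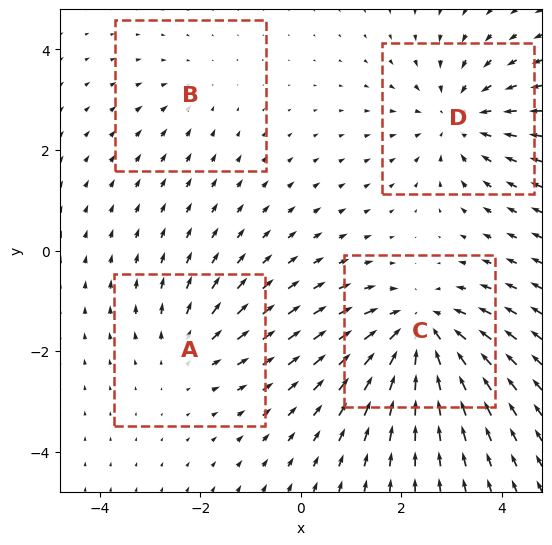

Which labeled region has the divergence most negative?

C

Divergence at each region's feature centre — A: about +3, B: about -2, C: about -6, D: about -4. Region C is most negative.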